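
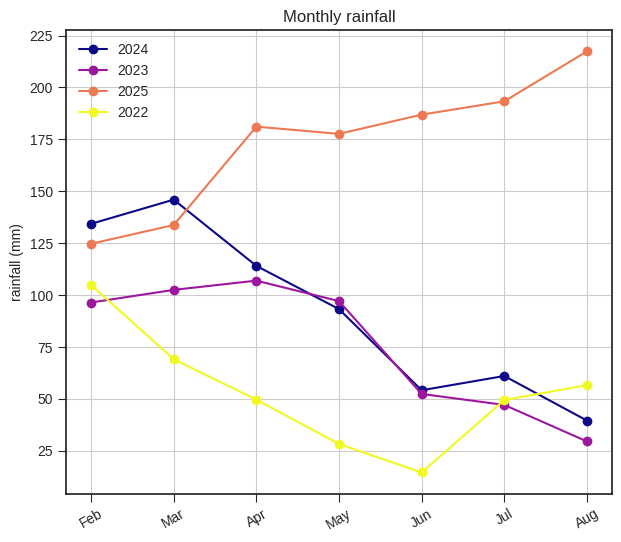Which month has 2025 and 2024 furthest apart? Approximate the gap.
Aug, ≈ 180 mm

Aug: 2025 ≈ 220, 2024 ≈ 40 → gap ≈ 180. Next-largest (Jun) is only ≈ 120.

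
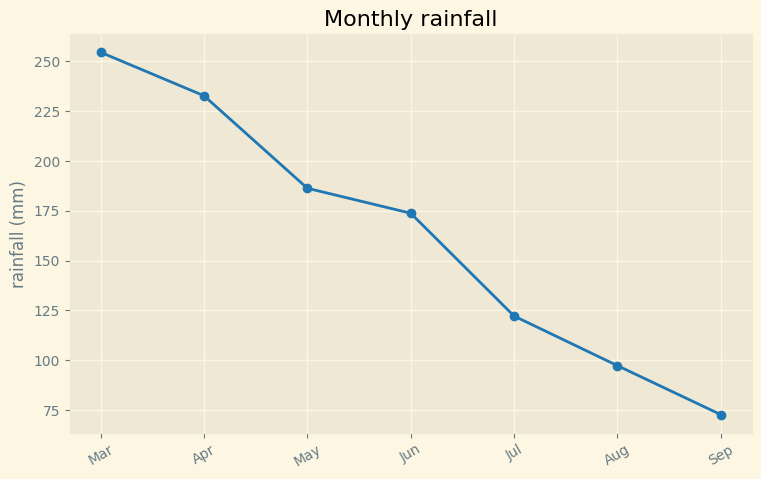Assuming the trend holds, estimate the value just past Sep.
≈ 60

Last three: 120, 100, 80 → slope ≈ -20/step → next ≈ 60.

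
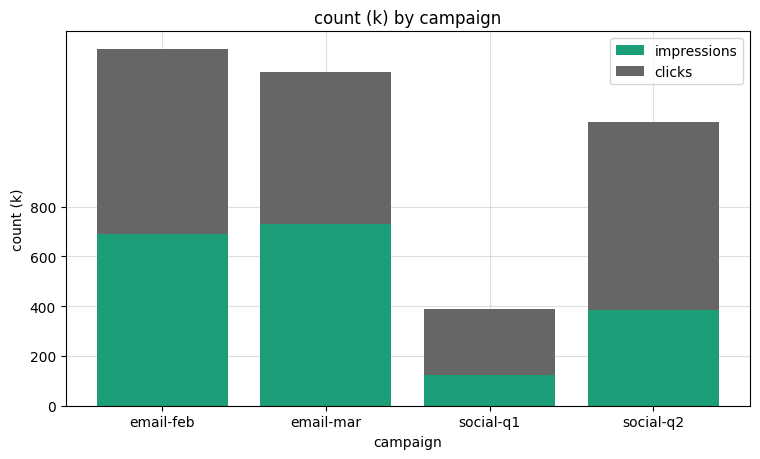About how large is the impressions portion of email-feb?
impressions top ≈ 600, bottom ≈ 0; segment ≈ 600.

≈ 600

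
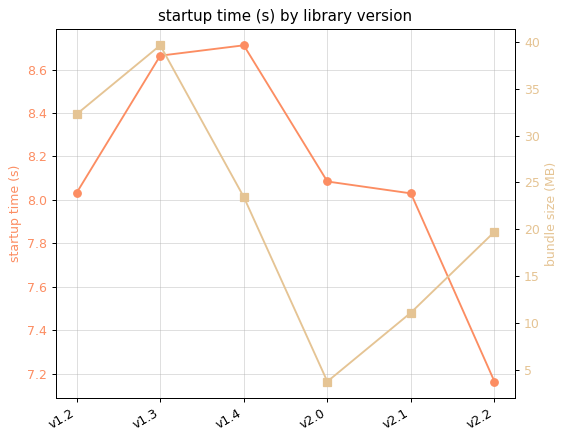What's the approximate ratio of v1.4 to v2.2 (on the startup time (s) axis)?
v1.4 ≈ 8.8, v2.2 ≈ 7.2; 8.8/7.2 ≈ 1.22.

≈ 1.22×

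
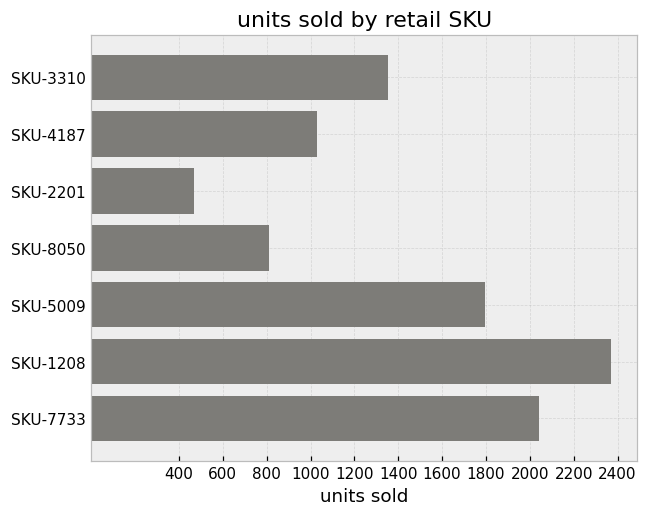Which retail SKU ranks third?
Top 4: SKU-1208 ≈ 2400, SKU-7733 ≈ 2000, SKU-5009 ≈ 1800, SKU-3310 ≈ 1400.

SKU-5009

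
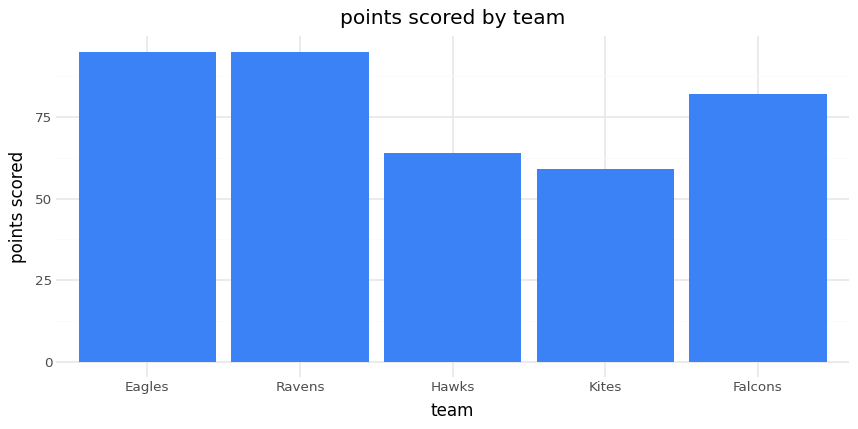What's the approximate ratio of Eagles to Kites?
≈ 1.67×

Eagles ≈ 100, Kites ≈ 60; 100/60 ≈ 1.67.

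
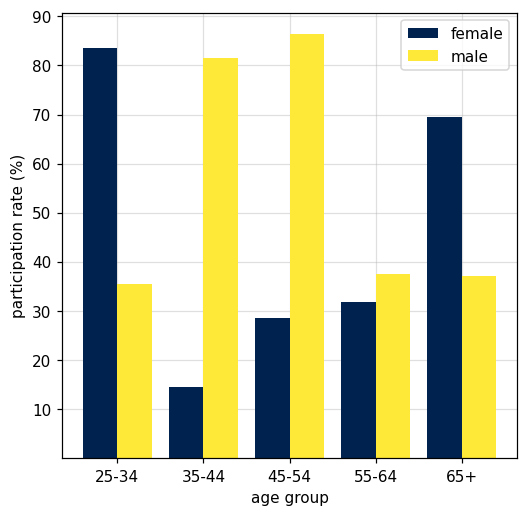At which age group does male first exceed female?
35-44

25-34: male ≈ 40 vs female ≈ 80 (not yet); 35-44: male ≈ 80 vs female ≈ 10 (first crossover).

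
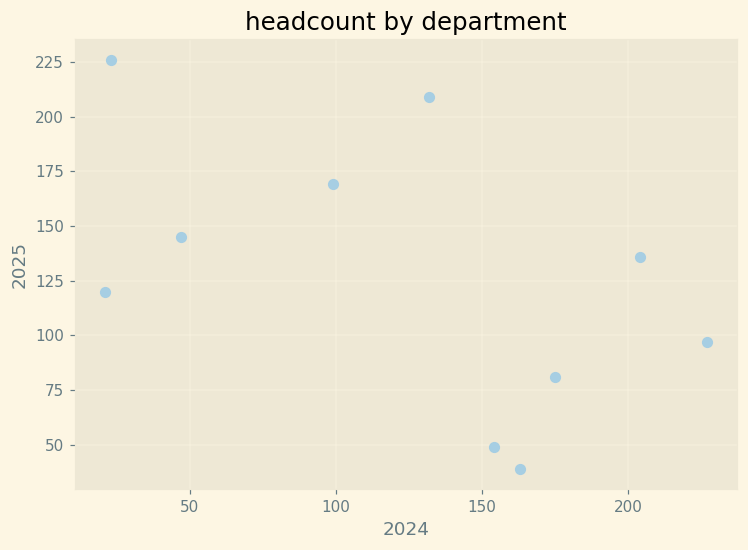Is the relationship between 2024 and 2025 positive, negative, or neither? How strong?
Points are negatively correlated; moderate (|r| ≈ 0.5).

negative, moderate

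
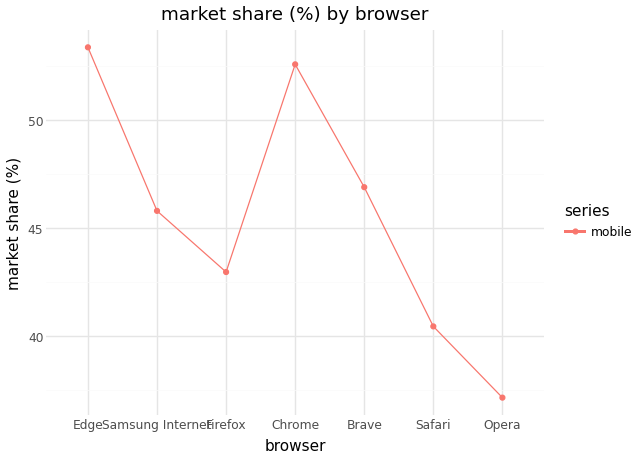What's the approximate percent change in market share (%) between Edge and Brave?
≈ -14.8%

Edge ≈ 54, Brave ≈ 46; (46 − 54) / 54 ≈ -14.8%.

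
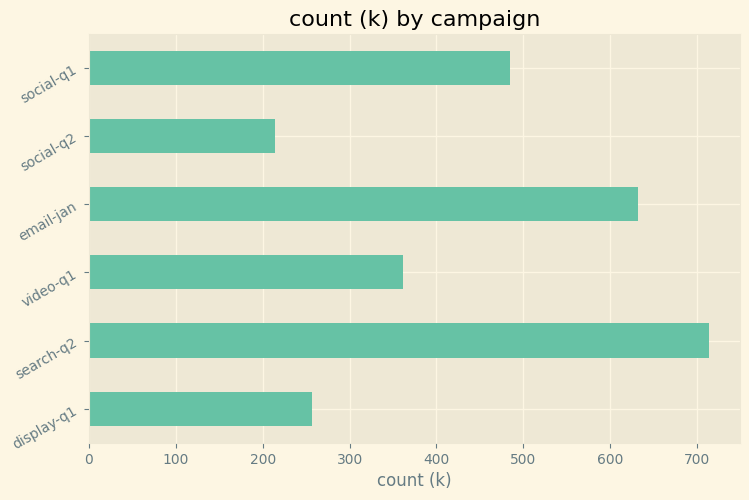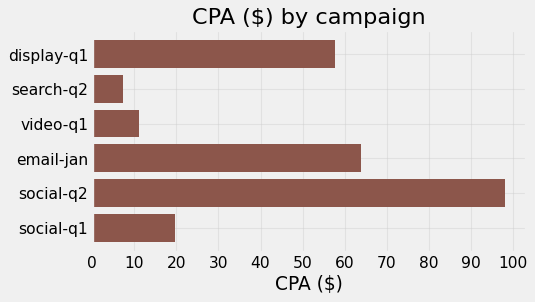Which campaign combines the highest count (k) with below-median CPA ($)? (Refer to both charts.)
search-q2

Chart 2 median CPA ($) ≈ 40; below-median campaigns: search-q2, video-q1, social-q1. Among those, search-q2 has the highest count (k) (≈ 700).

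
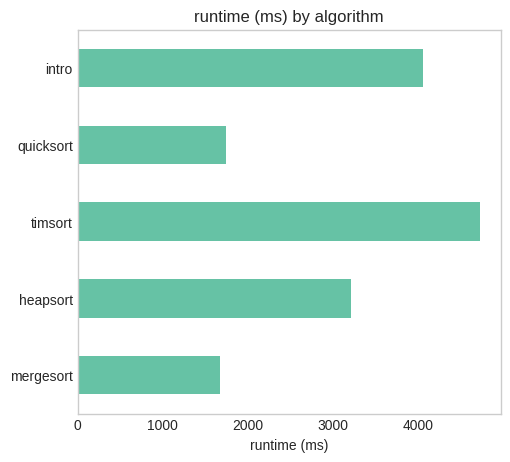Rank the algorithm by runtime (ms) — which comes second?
Top 3: timsort ≈ 4500, intro ≈ 4000, heapsort ≈ 3000.

intro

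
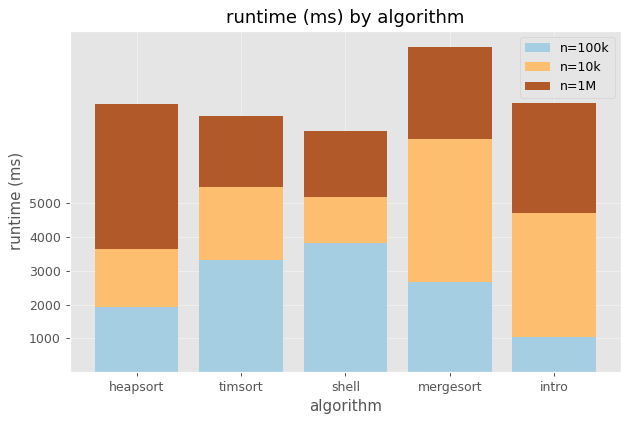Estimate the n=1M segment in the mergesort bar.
≈ 3000

n=1M top ≈ 10000, bottom ≈ 7000; segment ≈ 3000.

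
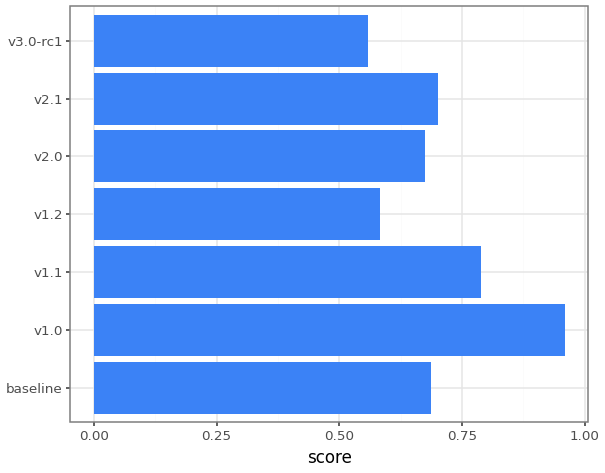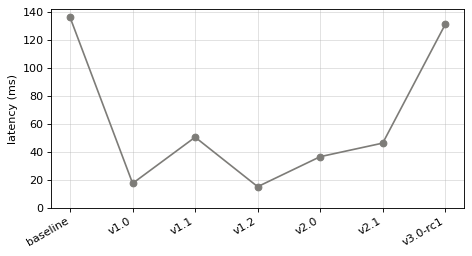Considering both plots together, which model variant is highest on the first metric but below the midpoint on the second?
Chart 2 median latency (ms) ≈ 40; below-median model variants: v1.0, v1.2, v2.0. Among those, v1.0 has the highest score (≈ 1).

v1.0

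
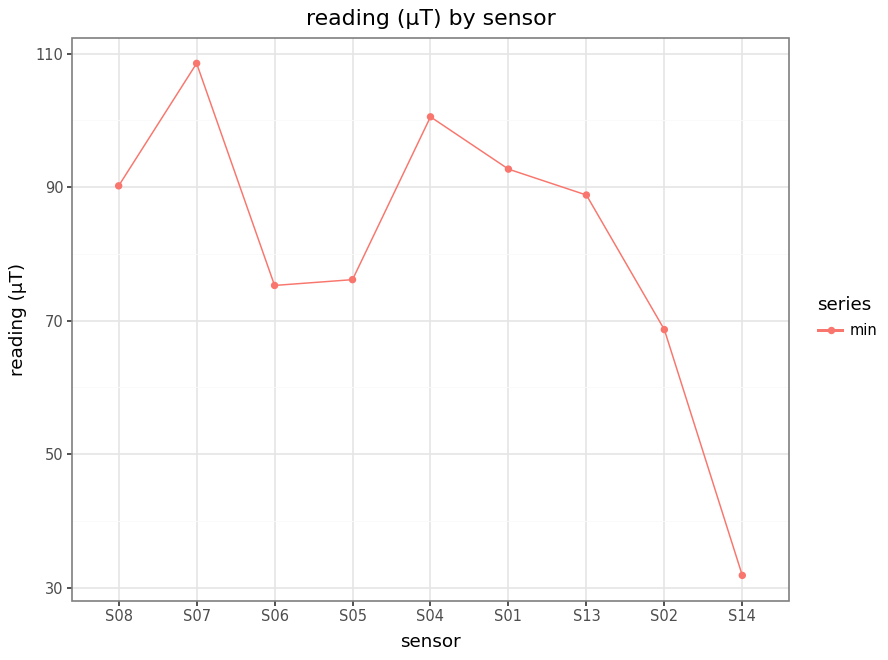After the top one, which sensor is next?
S04

Top 3: S07 ≈ 110, S04 ≈ 100, S01 ≈ 90.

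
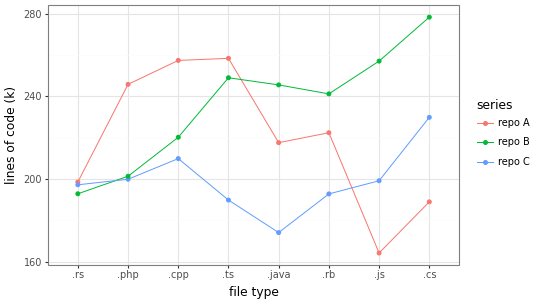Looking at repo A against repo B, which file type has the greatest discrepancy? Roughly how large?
.js: repo A ≈ 160, repo B ≈ 260 → gap ≈ 100. Next-largest (.cs) is only ≈ 90.

.js, ≈ 100 k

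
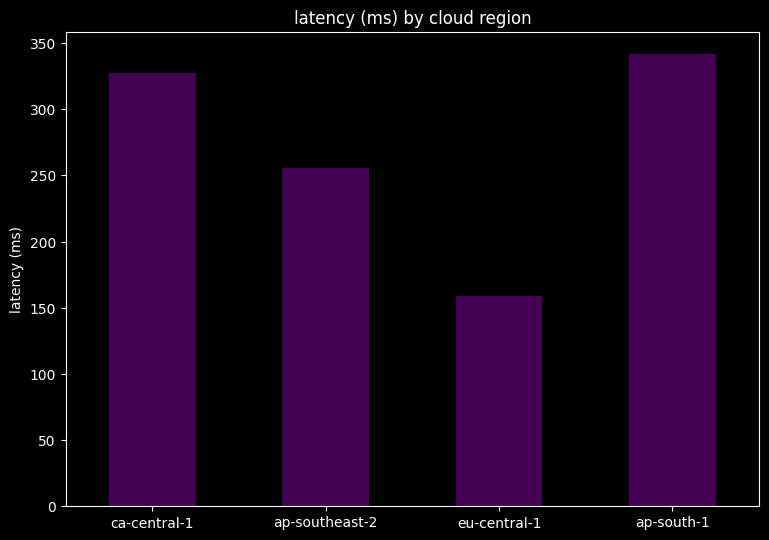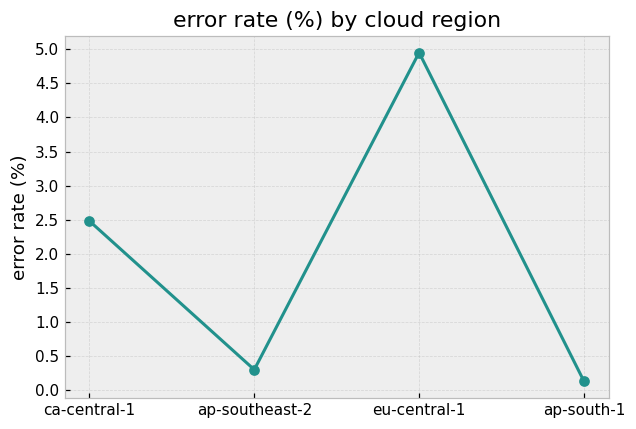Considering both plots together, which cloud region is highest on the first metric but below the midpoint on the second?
Chart 2 median error rate (%) ≈ 1.5; below-median cloud regions: ap-southeast-2, ap-south-1. Among those, ap-south-1 has the highest latency (ms) (≈ 350).

ap-south-1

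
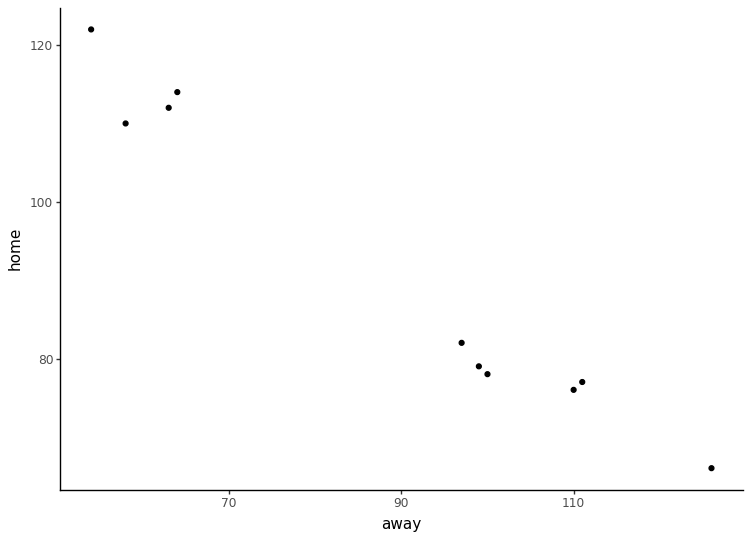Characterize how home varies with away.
negative, strong

Points are negatively correlated; strong (|r| ≈ 1.0).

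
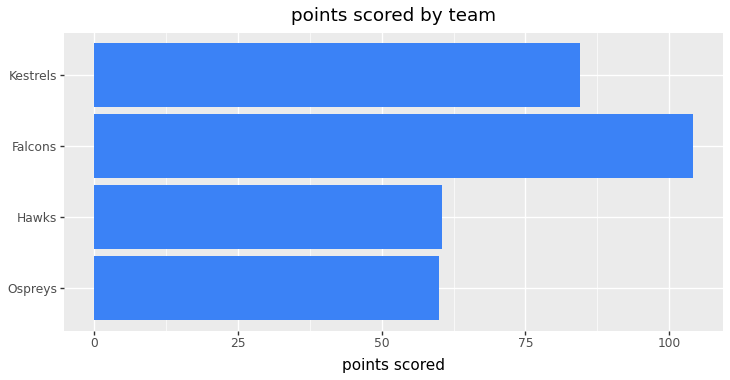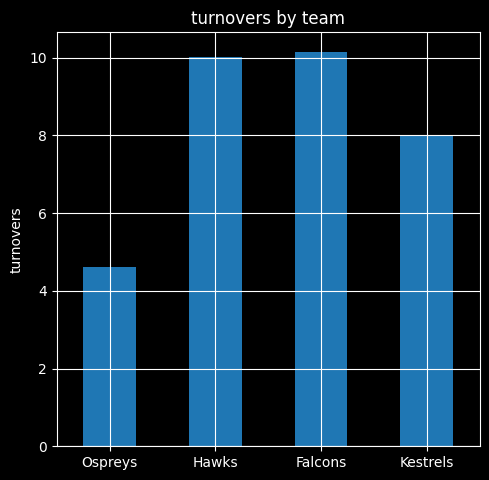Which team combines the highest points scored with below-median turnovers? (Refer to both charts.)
Chart 2 median turnovers ≈ 9; below-median teams: Ospreys, Kestrels. Among those, Kestrels has the highest points scored (≈ 80).

Kestrels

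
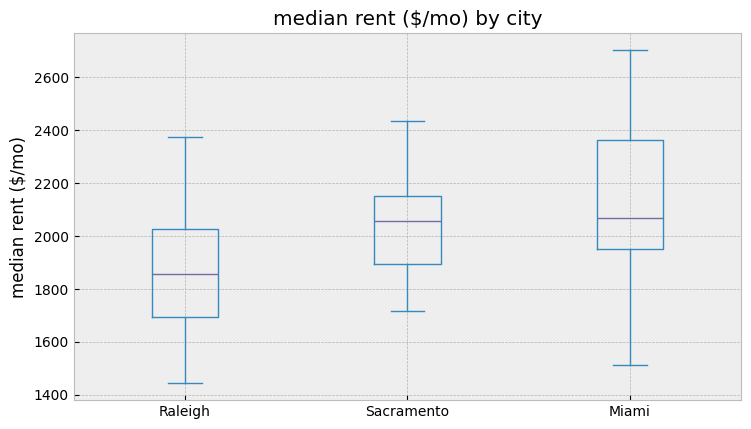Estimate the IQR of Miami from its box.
Q3 ≈ 2350, Q1 ≈ 1950; IQR ≈ 400.

≈ 400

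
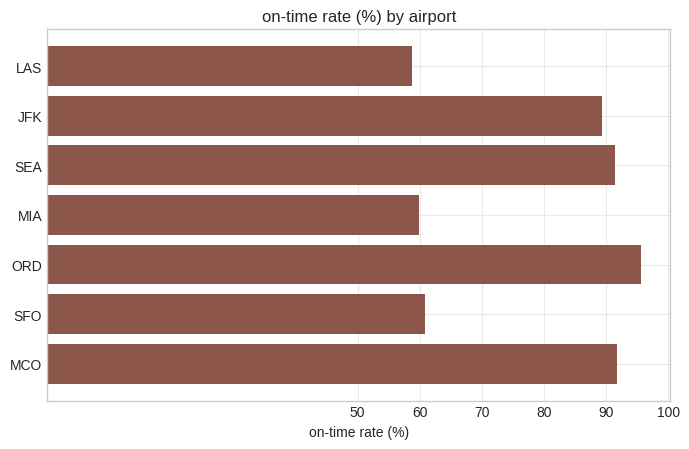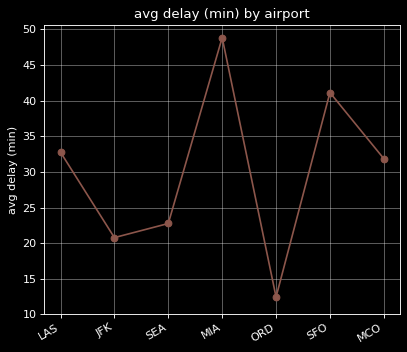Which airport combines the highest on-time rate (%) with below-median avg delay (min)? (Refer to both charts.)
Chart 2 median avg delay (min) ≈ 30; below-median airports: JFK, SEA, ORD. Among those, ORD has the highest on-time rate (%) (≈ 100).

ORD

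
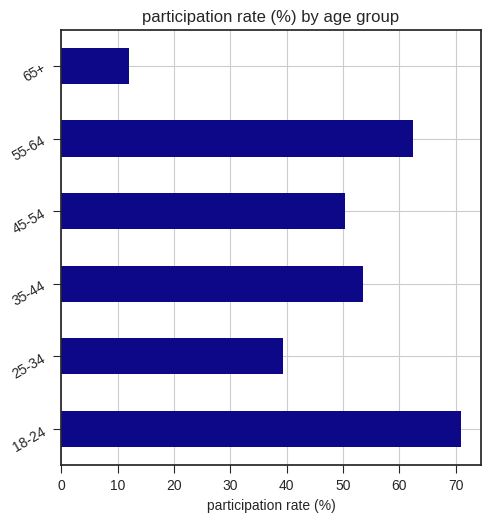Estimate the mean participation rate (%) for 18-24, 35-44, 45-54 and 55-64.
≈ 58

(70 + 50 + 50 + 60) / 4 ≈ 58.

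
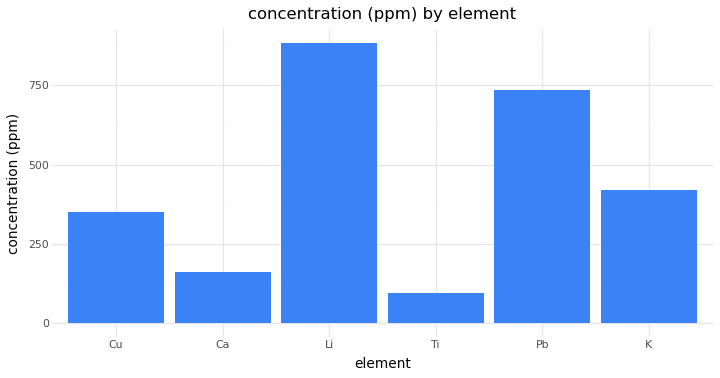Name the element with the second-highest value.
Top 3: Li ≈ 900, Pb ≈ 700, K ≈ 400.

Pb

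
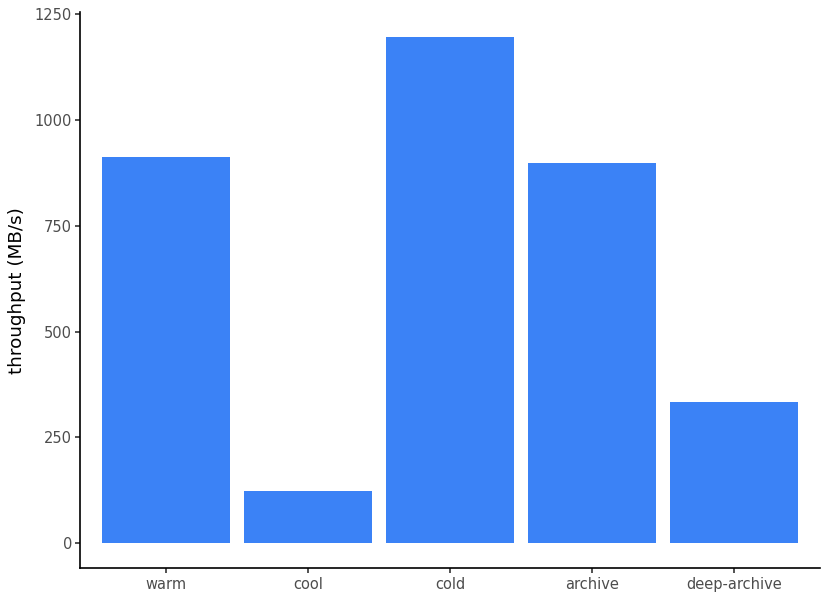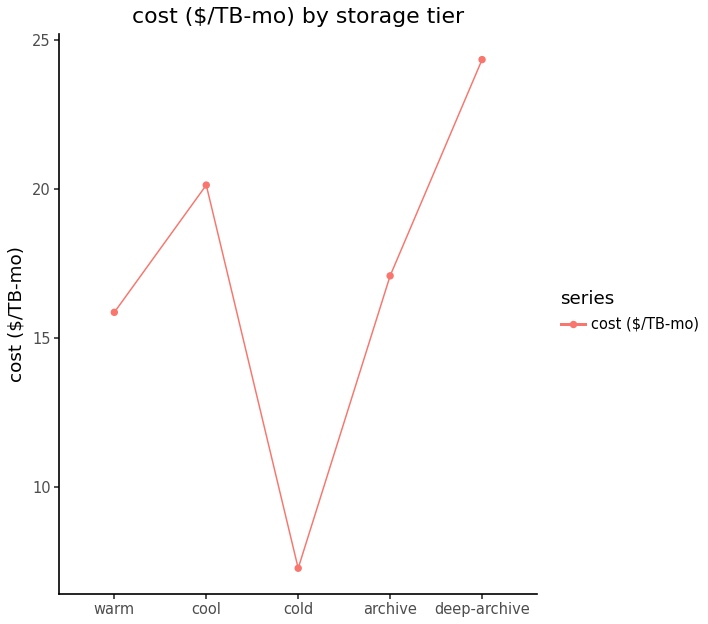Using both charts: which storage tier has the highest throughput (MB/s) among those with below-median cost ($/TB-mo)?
cold

Chart 2 median cost ($/TB-mo) ≈ 15; below-median storage tiers: warm, cold. Among those, cold has the highest throughput (MB/s) (≈ 1200).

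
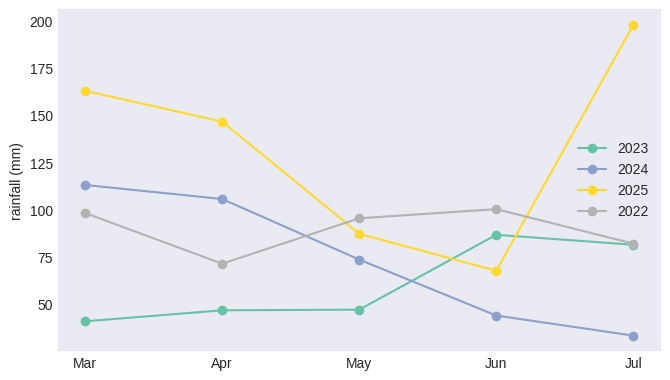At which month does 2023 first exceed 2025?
Jun

May: 2023 ≈ 40 vs 2025 ≈ 80 (not yet); Jun: 2023 ≈ 80 vs 2025 ≈ 60 (first crossover).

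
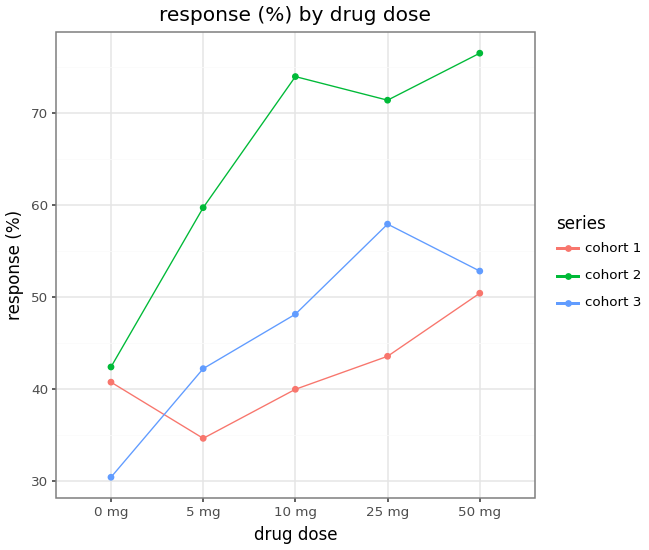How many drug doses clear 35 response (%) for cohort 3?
Above 35: 5 mg, 10 mg, 25 mg, 50 mg.

4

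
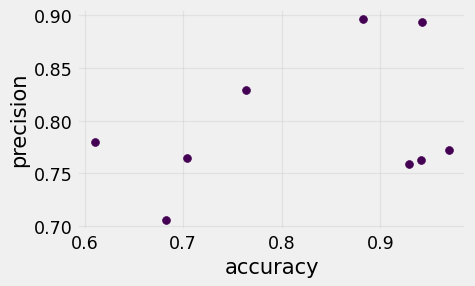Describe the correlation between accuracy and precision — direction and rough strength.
positive, weak

Points are positively correlated; weak (|r| ≈ 0.3).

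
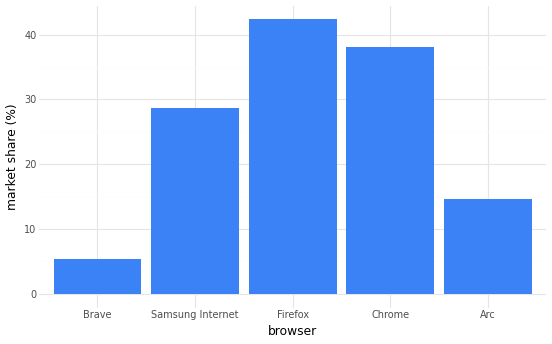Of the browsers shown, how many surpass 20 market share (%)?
3

Above 20: Samsung Internet, Firefox, Chrome.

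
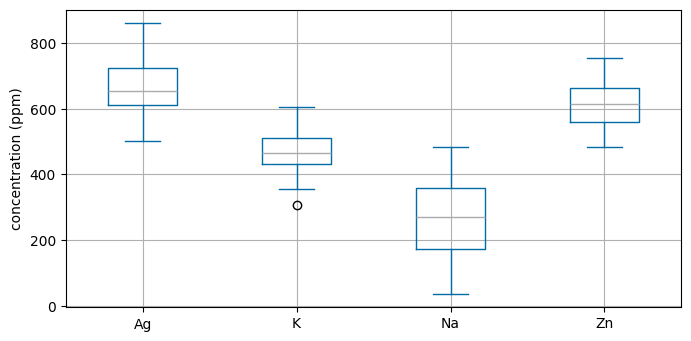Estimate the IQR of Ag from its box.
Q3 ≈ 700, Q1 ≈ 600; IQR ≈ 100.

≈ 100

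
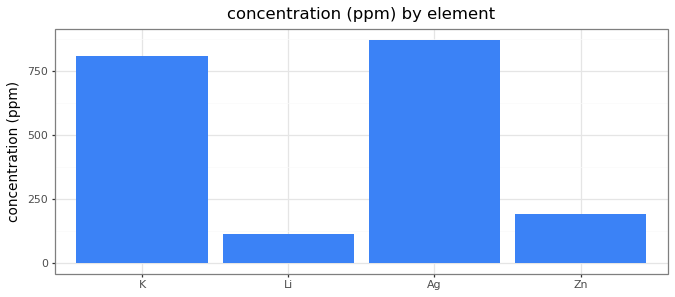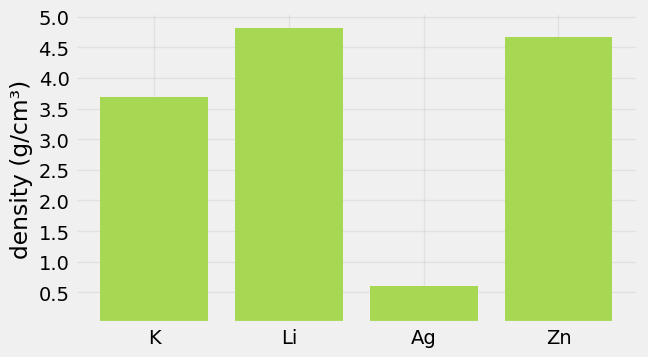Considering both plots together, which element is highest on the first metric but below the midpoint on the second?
Ag

Chart 2 median density (g/cm³) ≈ 4; below-median elements: K, Ag. Among those, Ag has the highest concentration (ppm) (≈ 900).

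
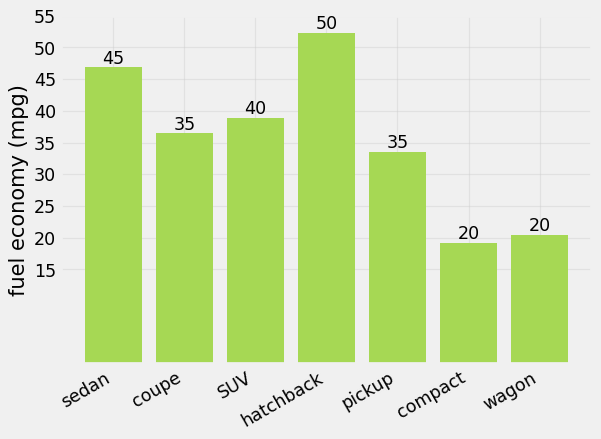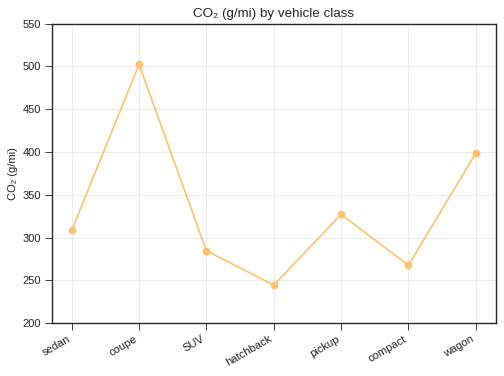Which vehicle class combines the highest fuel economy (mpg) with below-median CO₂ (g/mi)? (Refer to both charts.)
Chart 2 median CO₂ (g/mi) ≈ 300; below-median vehicle classes: SUV, hatchback, compact. Among those, hatchback has the highest fuel economy (mpg) (≈ 50).

hatchback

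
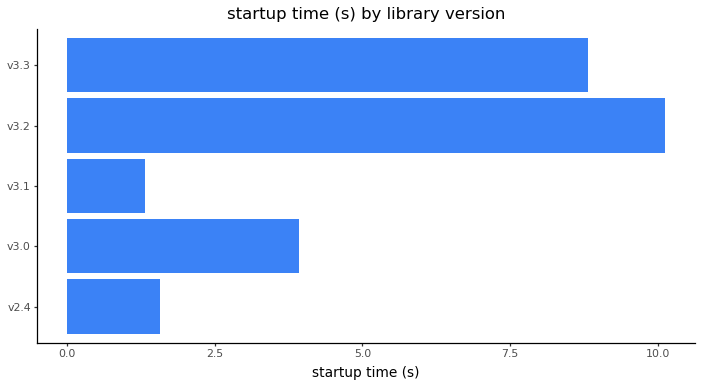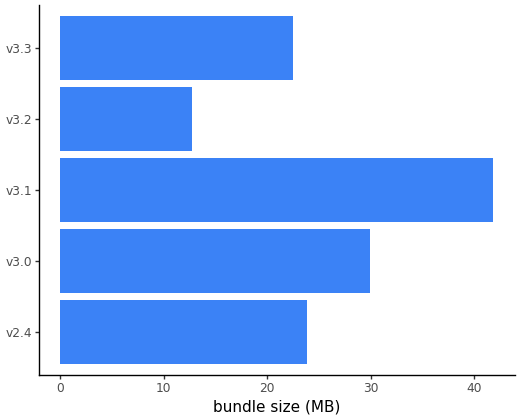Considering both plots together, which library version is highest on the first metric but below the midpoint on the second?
Chart 2 median bundle size (MB) ≈ 25; below-median library versions: v3.2, v3.3. Among those, v3.2 has the highest startup time (s) (≈ 10).

v3.2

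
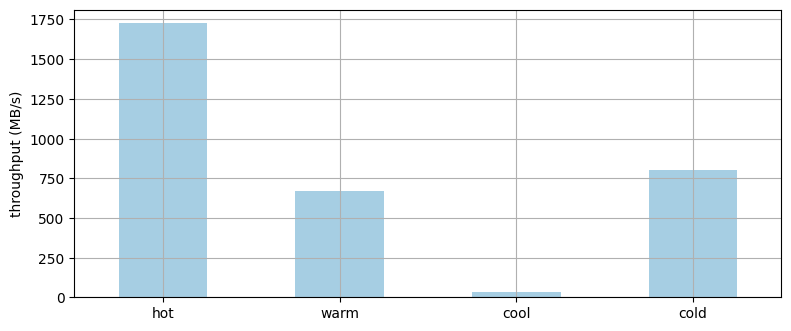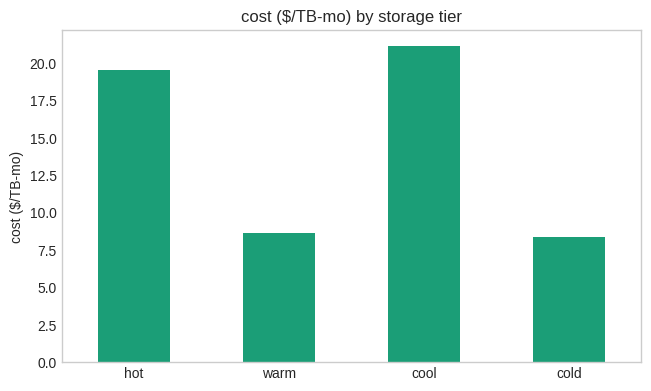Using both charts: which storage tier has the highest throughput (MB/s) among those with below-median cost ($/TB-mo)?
Chart 2 median cost ($/TB-mo) ≈ 14; below-median storage tiers: warm, cold. Among those, cold has the highest throughput (MB/s) (≈ 800).

cold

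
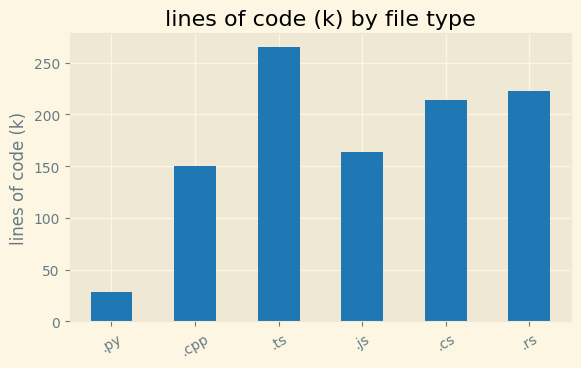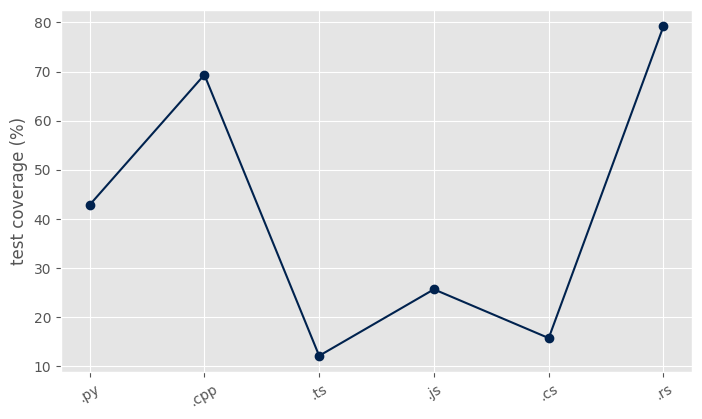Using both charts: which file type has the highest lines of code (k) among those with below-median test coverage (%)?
Chart 2 median test coverage (%) ≈ 30; below-median file types: .ts, .js, .cs. Among those, .ts has the highest lines of code (k) (≈ 275).

.ts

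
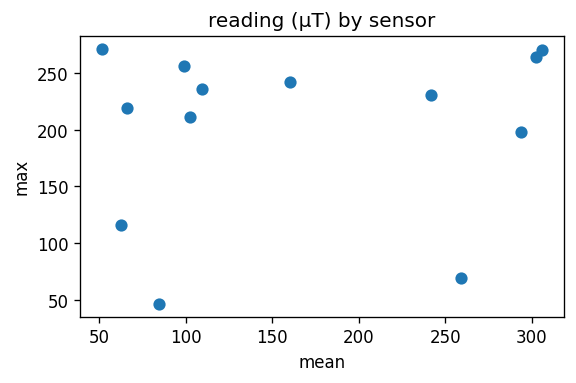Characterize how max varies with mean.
Points are roughly uncorrelated; weak (|r| ≈ 0.1).

no clear correlation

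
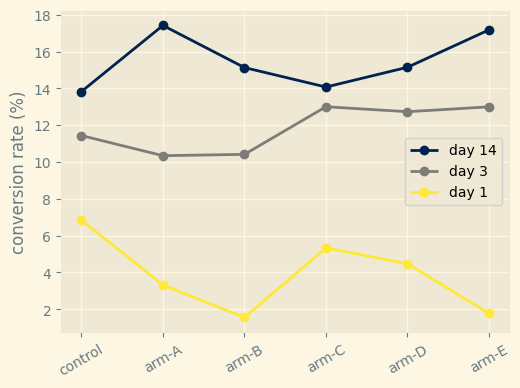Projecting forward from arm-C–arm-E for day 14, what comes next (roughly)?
Last three: 14, 16, 18 → slope ≈ 2/step → next ≈ 20.

≈ 20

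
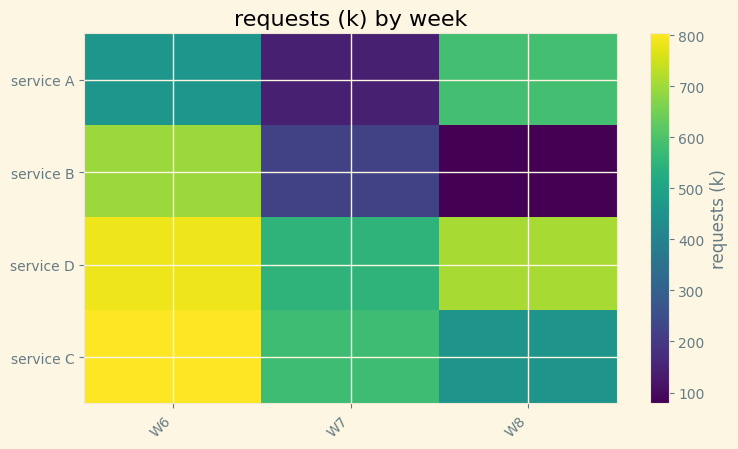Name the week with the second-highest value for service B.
Top 3 for service B: W6 ≈ 700, W7 ≈ 200, W8 ≈ 100.

W7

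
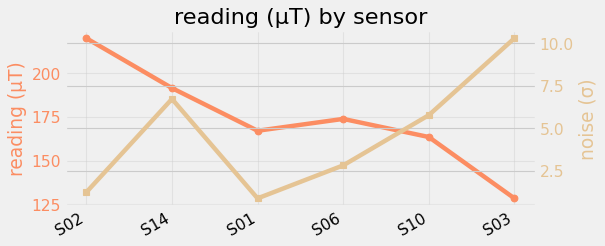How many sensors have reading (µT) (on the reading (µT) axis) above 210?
Above 210: S02.

1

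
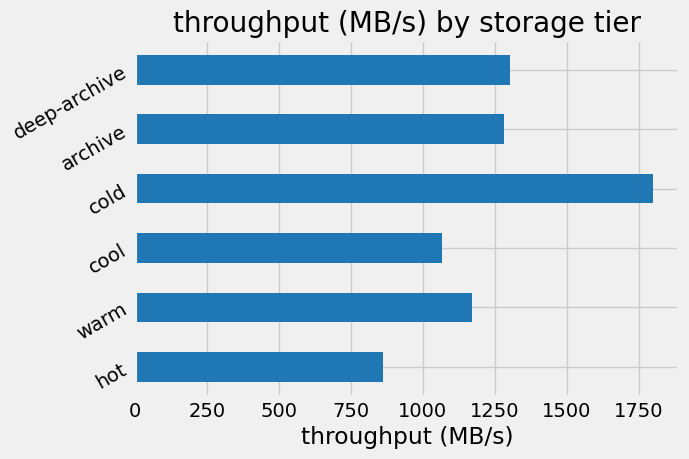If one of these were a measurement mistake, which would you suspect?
cold

cold ≈ 1800; the rest sit between ≈ 800 and ≈ 1400.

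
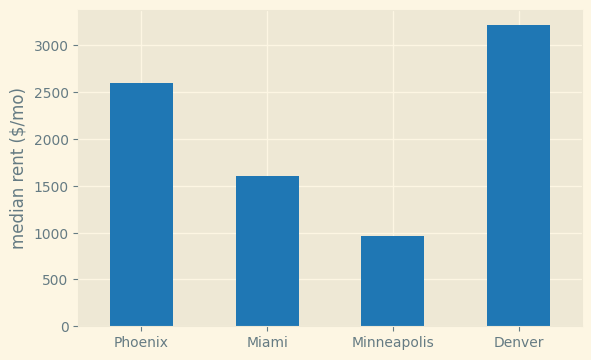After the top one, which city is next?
Top 3: Denver ≈ 3000, Phoenix ≈ 2500, Miami ≈ 1500.

Phoenix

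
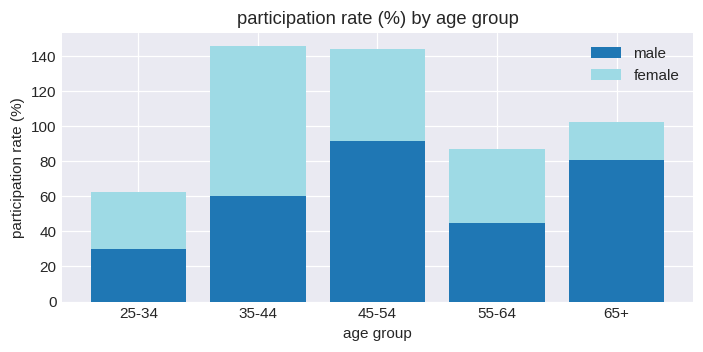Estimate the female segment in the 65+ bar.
female top ≈ 100, bottom ≈ 80; segment ≈ 20.

≈ 20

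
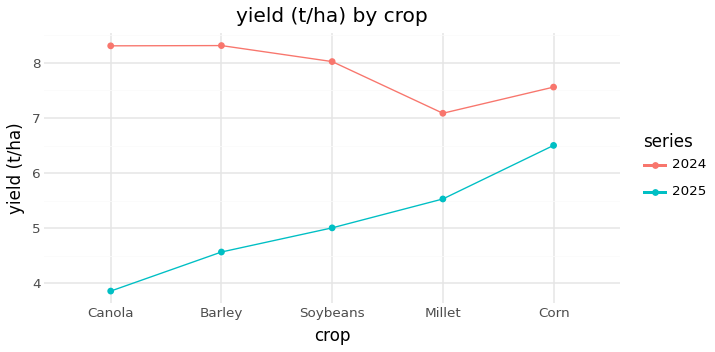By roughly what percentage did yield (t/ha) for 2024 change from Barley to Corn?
Barley ≈ 8.5, Corn ≈ 7.5; (7.5 − 8.5) / 8.5 ≈ -11.8%.

≈ -11.8%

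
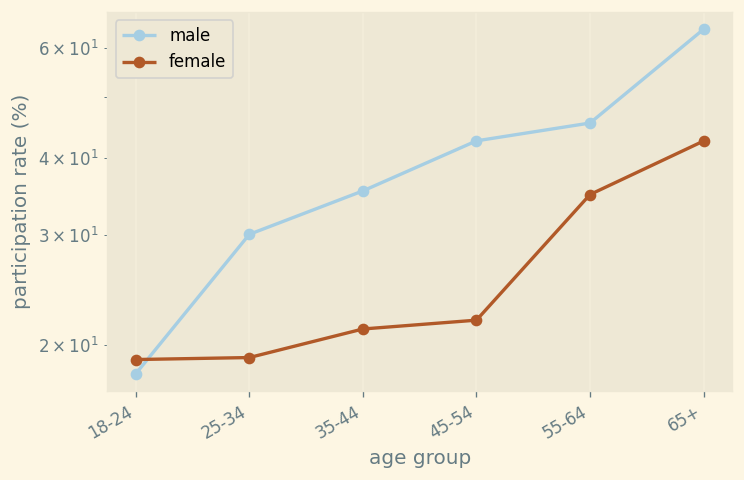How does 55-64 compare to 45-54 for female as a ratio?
55-64 ≈ 35, 45-54 ≈ 20; 35/20 ≈ 1.75.

≈ 1.75×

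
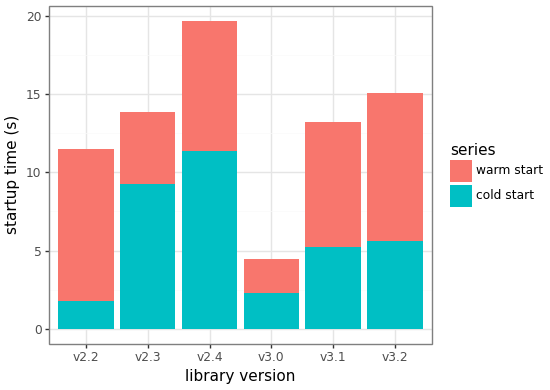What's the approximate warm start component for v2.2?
warm start top ≈ 12, bottom ≈ 2; segment ≈ 10.

≈ 10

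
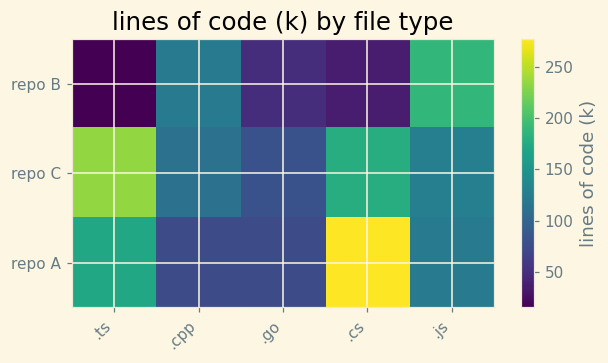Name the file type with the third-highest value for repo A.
Top 4 for repo A: .cs ≈ 275, .ts ≈ 175, .js ≈ 125, .go ≈ 75.

.js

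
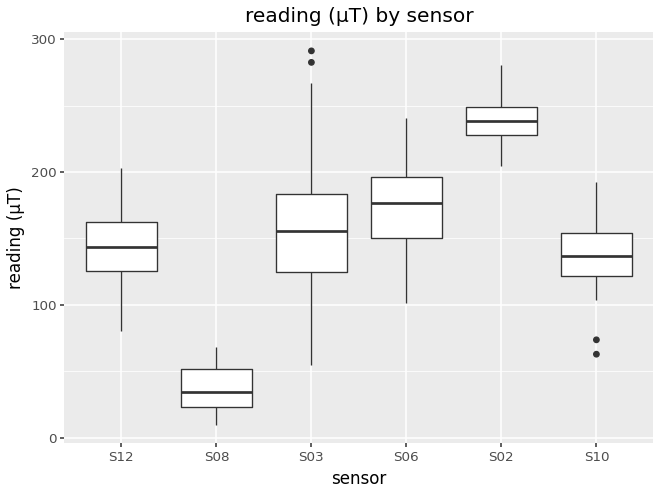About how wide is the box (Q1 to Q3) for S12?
≈ 40

Q3 ≈ 160, Q1 ≈ 120; IQR ≈ 40.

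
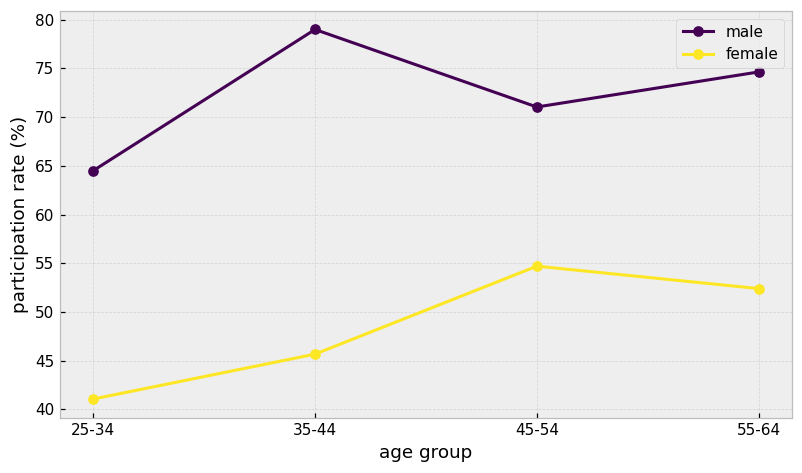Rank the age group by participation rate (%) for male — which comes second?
Top 3 for male: 35-44 ≈ 80, 55-64 ≈ 75, 45-54 ≈ 70.

55-64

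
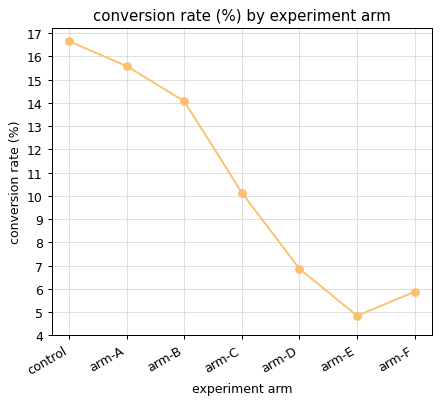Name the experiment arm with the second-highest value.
Top 3: control ≈ 17, arm-A ≈ 16, arm-B ≈ 14.

arm-A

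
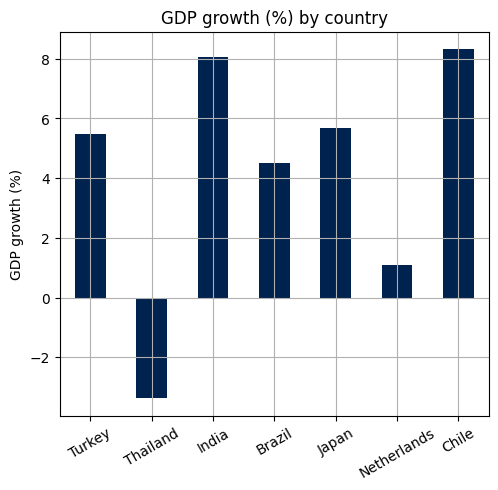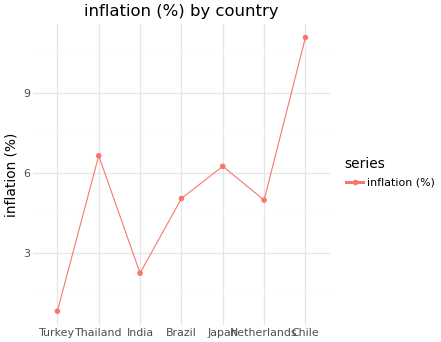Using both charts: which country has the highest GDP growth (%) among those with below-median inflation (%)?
India

Chart 2 median inflation (%) ≈ 6; below-median countries: Turkey, India, Netherlands. Among those, India has the highest GDP growth (%) (≈ 8).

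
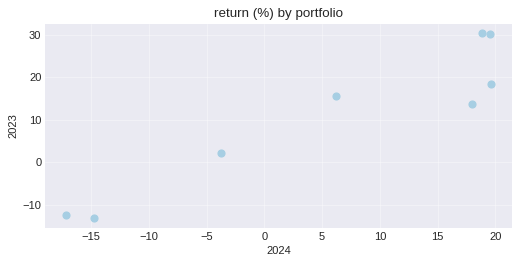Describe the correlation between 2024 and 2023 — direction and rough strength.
Points are positively correlated; strong (|r| ≈ 0.9).

positive, strong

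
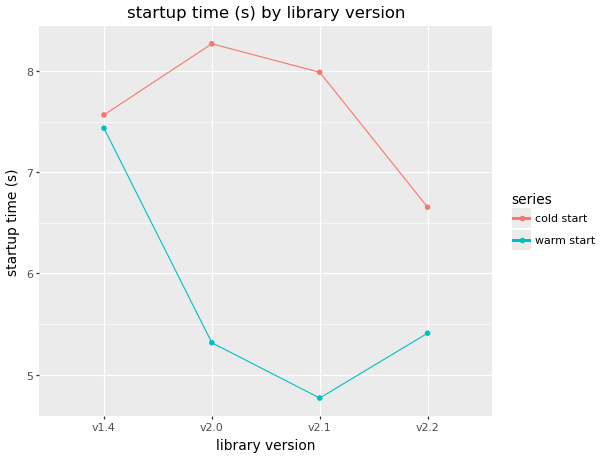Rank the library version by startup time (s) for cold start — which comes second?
Top 3 for cold start: v2.0 ≈ 8.5, v2.1 ≈ 8.0, v1.4 ≈ 7.5.

v2.1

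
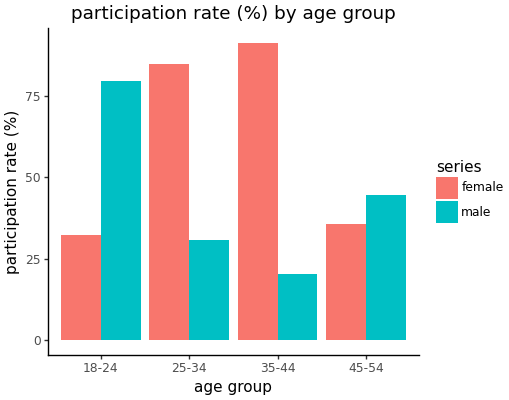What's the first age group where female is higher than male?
18-24: female ≈ 30 vs male ≈ 80 (not yet); 25-34: female ≈ 80 vs male ≈ 30 (first crossover).

25-34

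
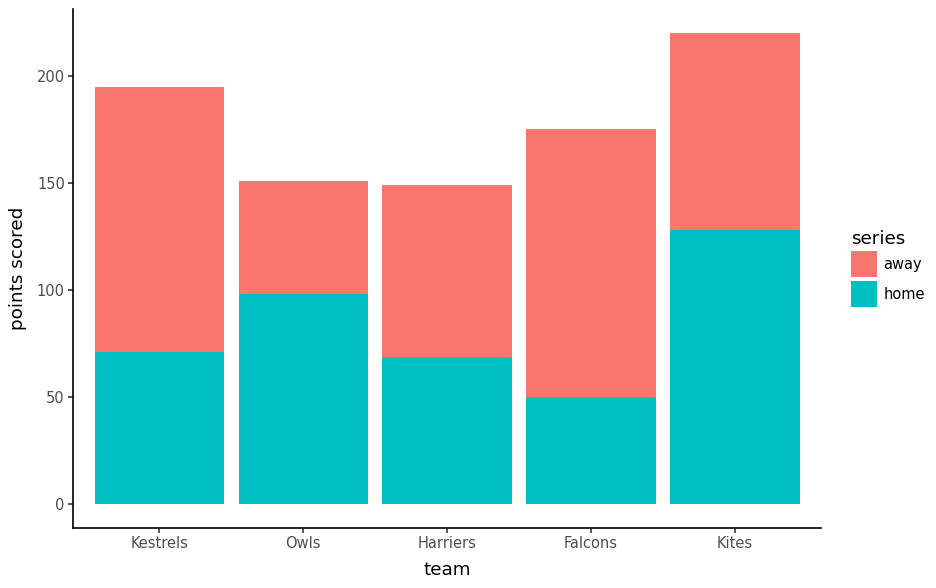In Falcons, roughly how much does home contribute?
≈ 40

home top ≈ 40, bottom ≈ 0; segment ≈ 40.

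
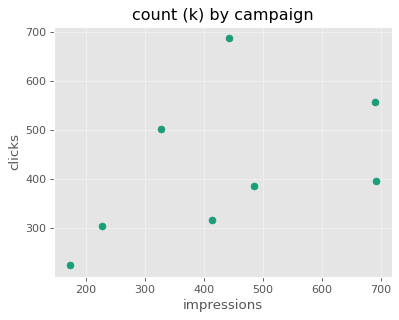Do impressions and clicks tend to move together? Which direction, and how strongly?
positive, moderate

Points are positively correlated; moderate (|r| ≈ 0.5).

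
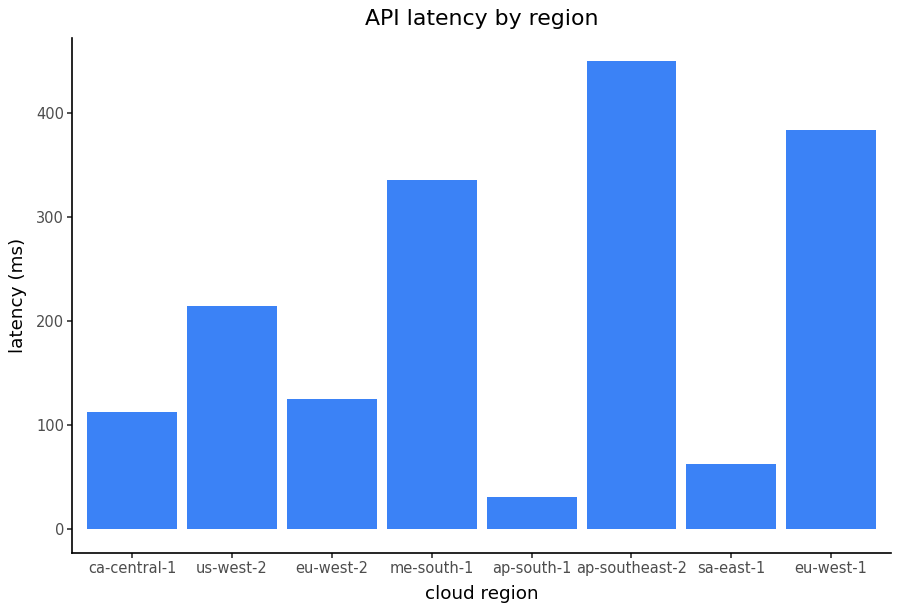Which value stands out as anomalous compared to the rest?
ap-southeast-2

ap-southeast-2 ≈ 450; the rest sit between ≈ 50 and ≈ 400.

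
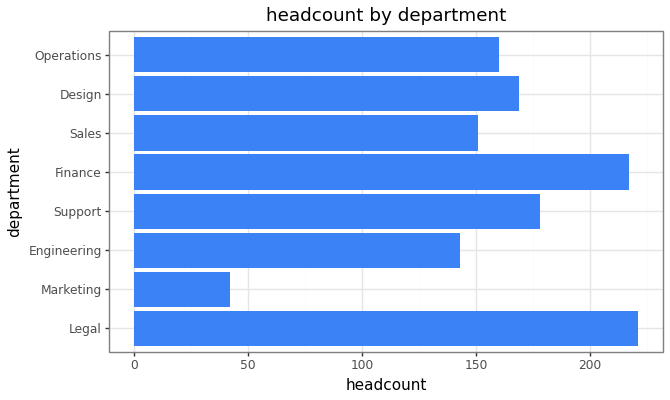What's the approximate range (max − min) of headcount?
Max Legal ≈ 220, min Marketing ≈ 40; range ≈ 180.

≈ 180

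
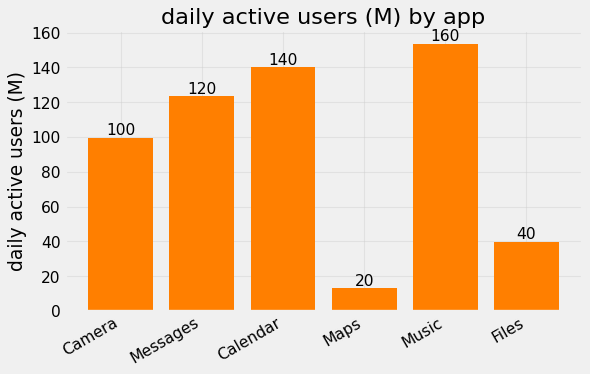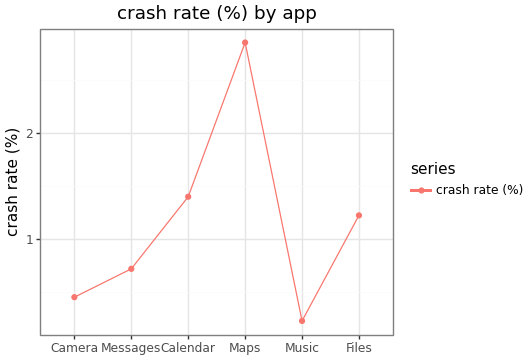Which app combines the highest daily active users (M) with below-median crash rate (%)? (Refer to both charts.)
Chart 2 median crash rate (%) ≈ 1; below-median apps: Camera, Messages, Music. Among those, Music has the highest daily active users (M) (≈ 160).

Music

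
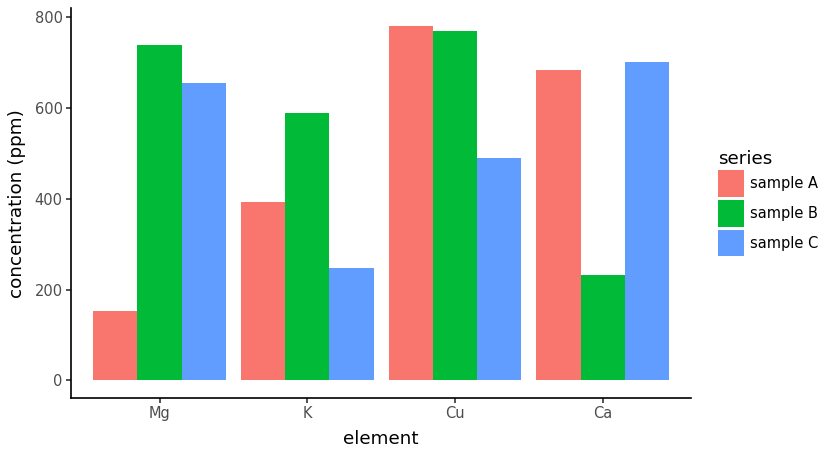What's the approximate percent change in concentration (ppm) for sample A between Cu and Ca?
Cu ≈ 800, Ca ≈ 700; (700 − 800) / 800 ≈ -12.5%.

≈ -12.5%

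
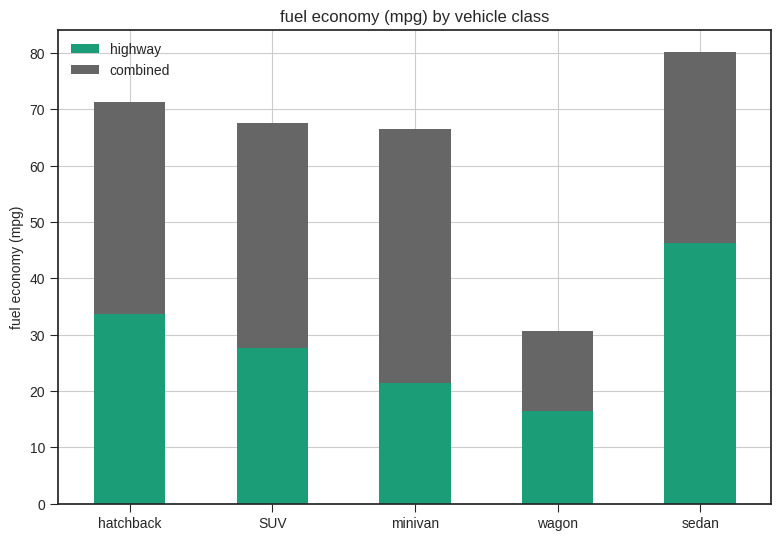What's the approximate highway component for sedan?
highway top ≈ 50, bottom ≈ 0; segment ≈ 50.

≈ 50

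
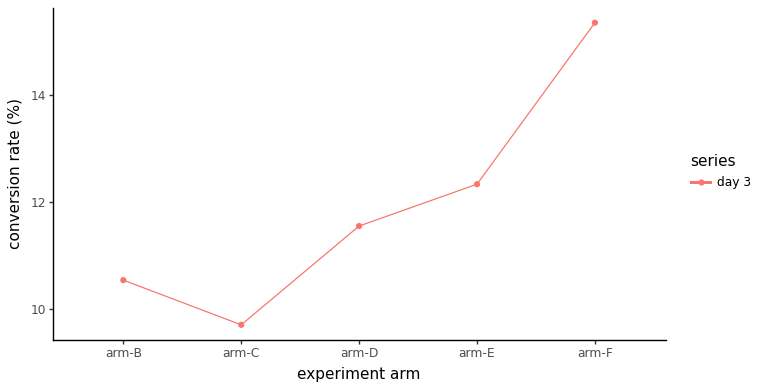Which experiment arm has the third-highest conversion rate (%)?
arm-D

Top 4: arm-F ≈ 15.5, arm-E ≈ 12.5, arm-D ≈ 11.5, arm-B ≈ 10.5.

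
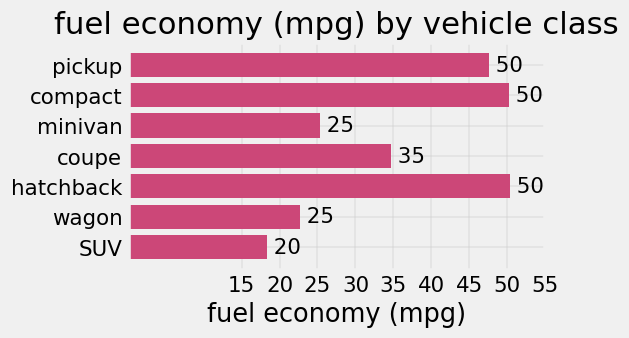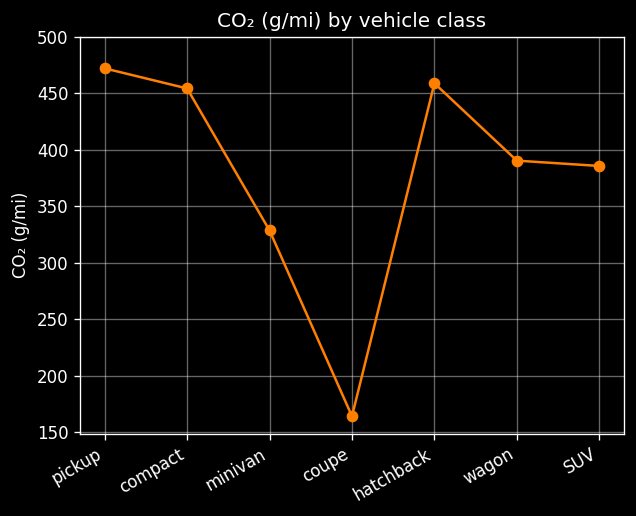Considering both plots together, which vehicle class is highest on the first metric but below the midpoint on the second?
coupe

Chart 2 median CO₂ (g/mi) ≈ 400; below-median vehicle classes: minivan, coupe, SUV. Among those, coupe has the highest fuel economy (mpg) (≈ 35).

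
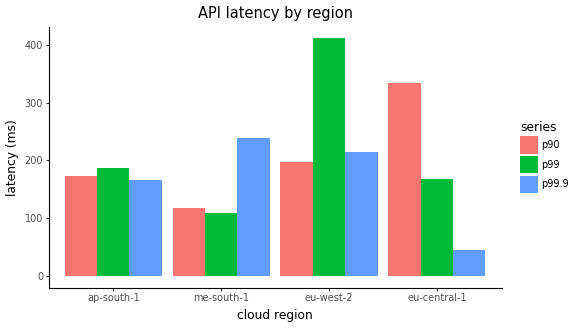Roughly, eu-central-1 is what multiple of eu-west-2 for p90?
eu-central-1 ≈ 350, eu-west-2 ≈ 200; 350/200 ≈ 1.75.

≈ 1.75×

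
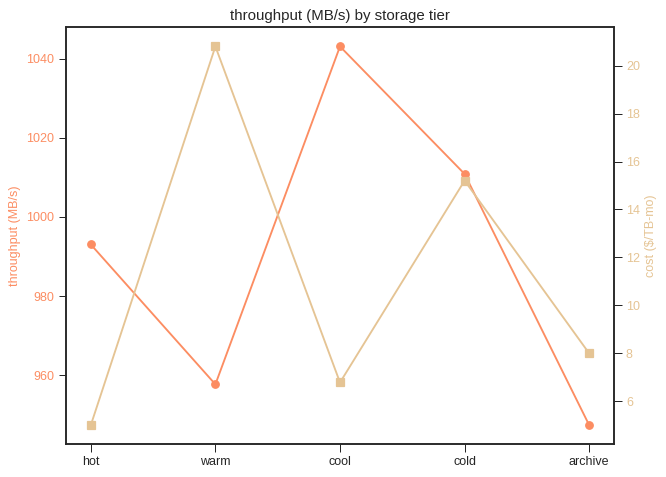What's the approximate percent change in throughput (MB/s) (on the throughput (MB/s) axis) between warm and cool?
warm ≈ 960, cool ≈ 1040; (1040 − 960) / 960 ≈ +8.3%.

≈ +8.3%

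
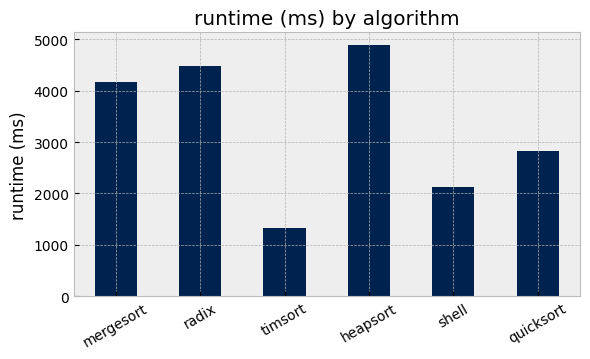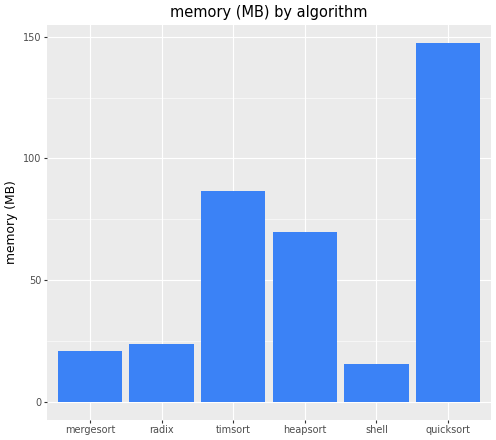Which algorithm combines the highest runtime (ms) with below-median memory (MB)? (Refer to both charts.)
radix

Chart 2 median memory (MB) ≈ 40; below-median algorithms: mergesort, radix, shell. Among those, radix has the highest runtime (ms) (≈ 4500).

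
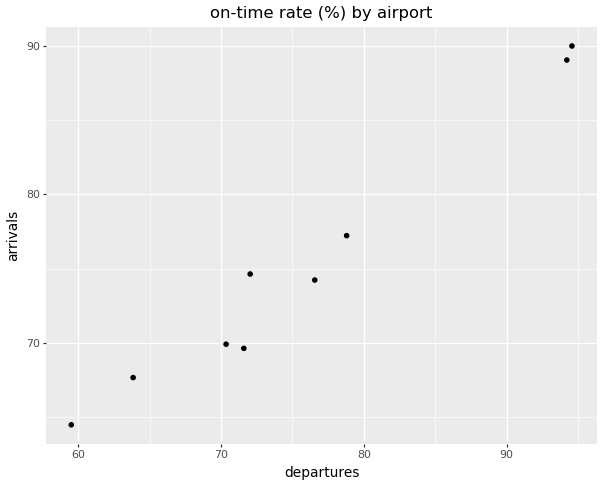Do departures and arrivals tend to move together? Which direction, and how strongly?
Points are positively correlated; strong (|r| ≈ 1.0).

positive, strong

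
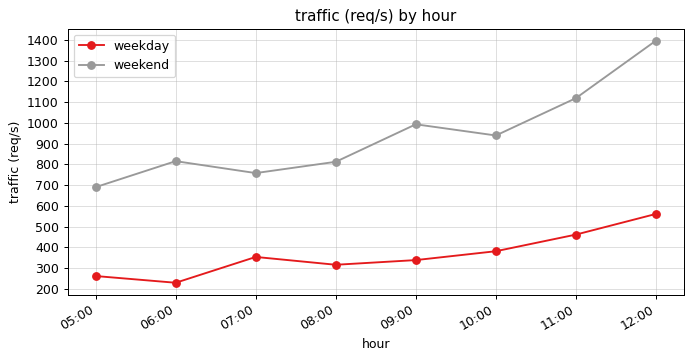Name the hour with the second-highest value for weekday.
Top 3 for weekday: 12:00 ≈ 600, 11:00 ≈ 500, 10:00 ≈ 400.

11:00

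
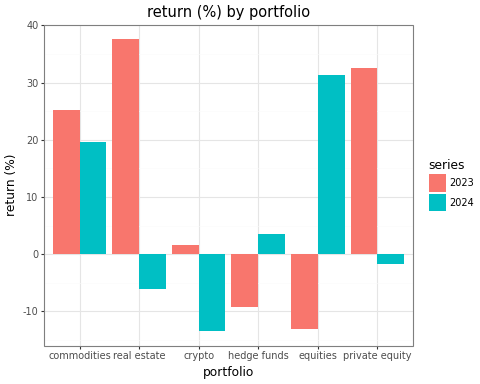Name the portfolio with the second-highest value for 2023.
Top 3 for 2023: real estate ≈ 40, private equity ≈ 35, commodities ≈ 25.

private equity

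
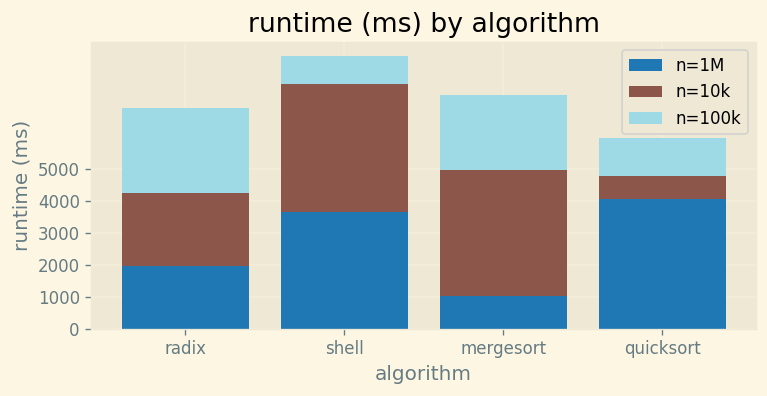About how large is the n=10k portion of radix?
≈ 2000

n=10k top ≈ 4000, bottom ≈ 2000; segment ≈ 2000.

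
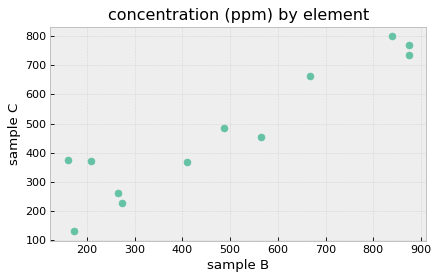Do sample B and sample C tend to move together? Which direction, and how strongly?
positive, strong

Points are positively correlated; strong (|r| ≈ 0.9).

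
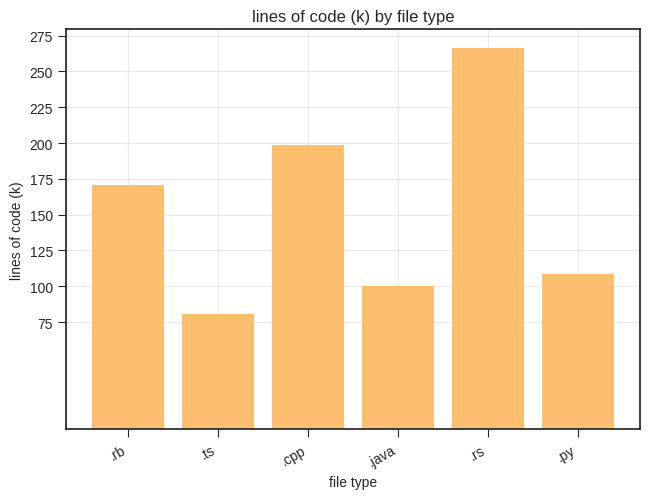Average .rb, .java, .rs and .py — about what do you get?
(175 + 100 + 275 + 100) / 4 ≈ 162.

≈ 162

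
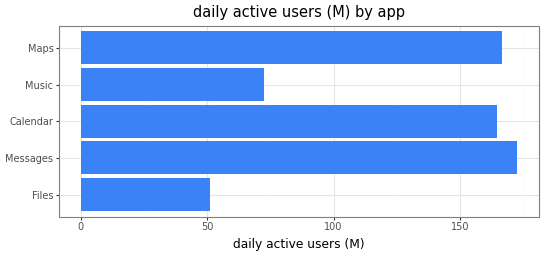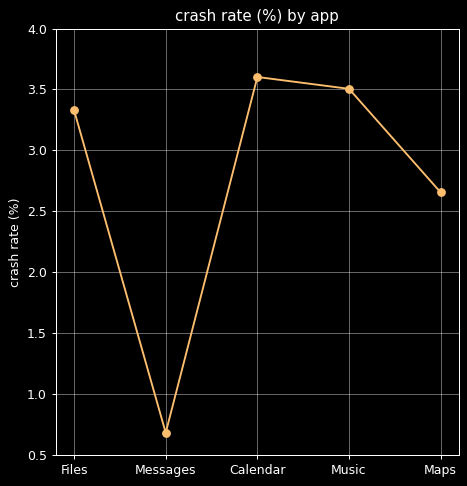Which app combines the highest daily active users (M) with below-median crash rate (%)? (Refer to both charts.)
Chart 2 median crash rate (%) ≈ 3.5; below-median apps: Messages, Maps. Among those, Messages has the highest daily active users (M) (≈ 180).

Messages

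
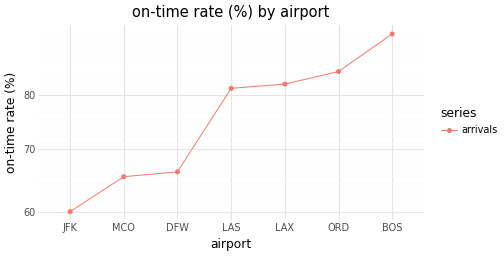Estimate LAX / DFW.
LAX ≈ 80, DFW ≈ 65; 80/65 ≈ 1.23.

≈ 1.23×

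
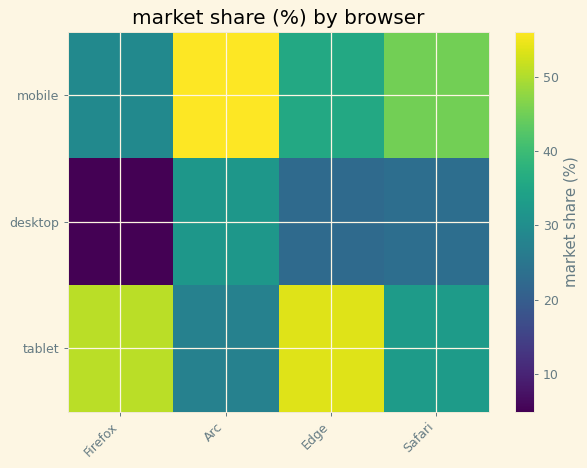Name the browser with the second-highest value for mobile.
Top 3 for mobile: Arc ≈ 55, Safari ≈ 45, Edge ≈ 35.

Safari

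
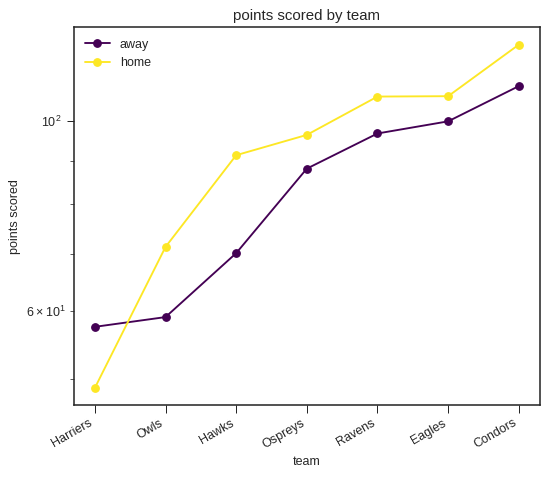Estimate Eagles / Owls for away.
Eagles ≈ 100, Owls ≈ 60; 100/60 ≈ 1.67.

≈ 1.67×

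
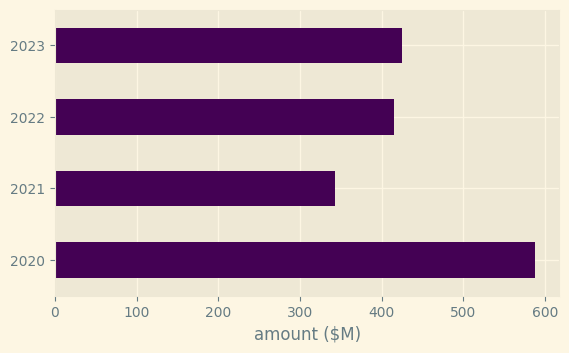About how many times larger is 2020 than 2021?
≈ 1.71×

2020 ≈ 600, 2021 ≈ 350; 600/350 ≈ 1.71.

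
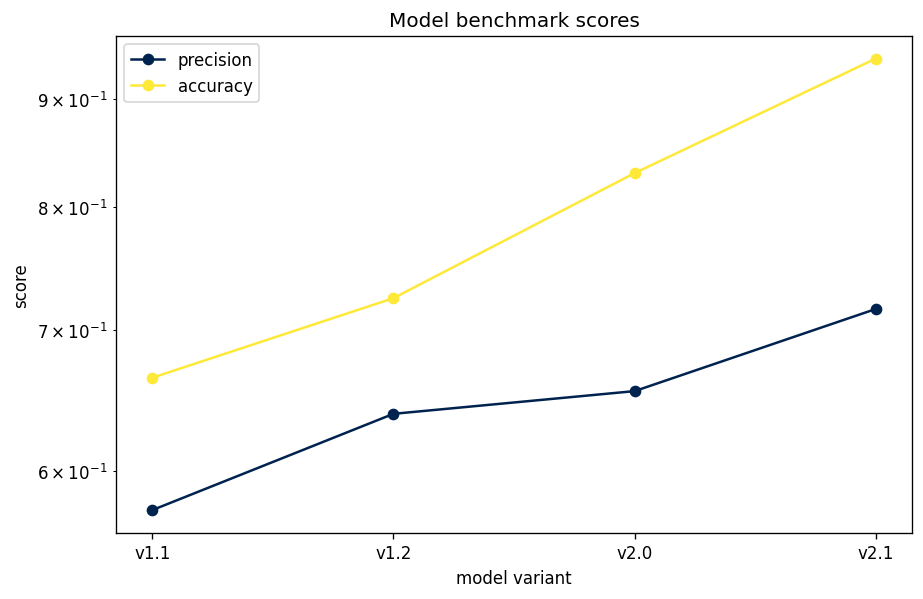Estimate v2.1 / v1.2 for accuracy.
v2.1 ≈ 0.95, v1.2 ≈ 0.70; 0.95/0.70 ≈ 1.36.

≈ 1.36×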